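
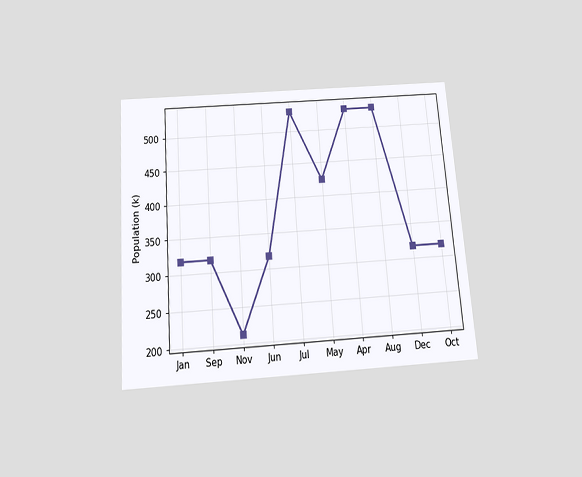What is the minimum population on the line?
212k

The chart is tilted about 4° counter-clockwise and viewed slightly from below. The lowest point is at Nov, and reading across to the y-axis gives 212k.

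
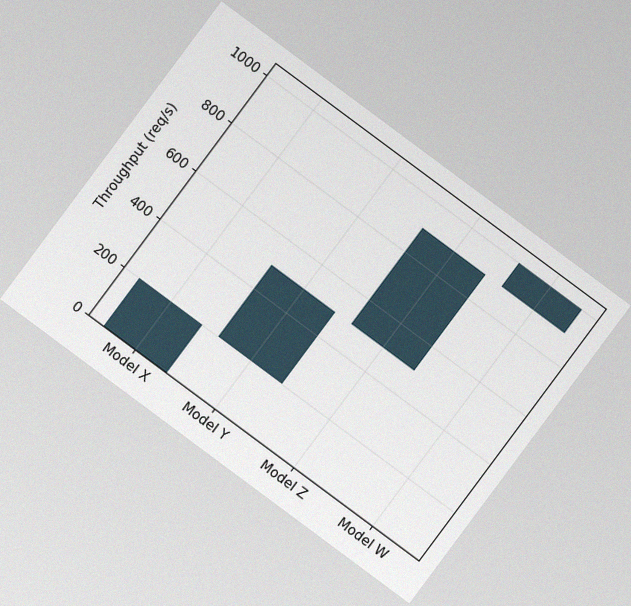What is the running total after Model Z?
900req/s

The chart is tilted about 37° clockwise, with some photo noise. After Model Z the running total reaches 900req/s.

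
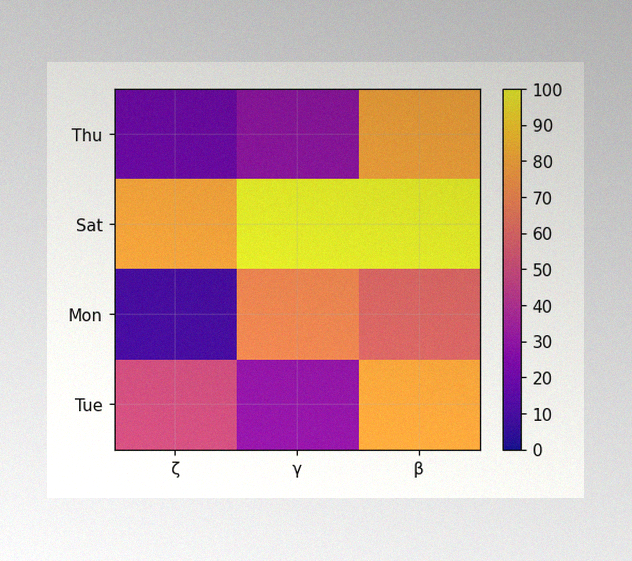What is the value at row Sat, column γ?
100

The image has some photo noise and uneven lighting. Matching cell (Sat, γ) against the colorbar gives 100.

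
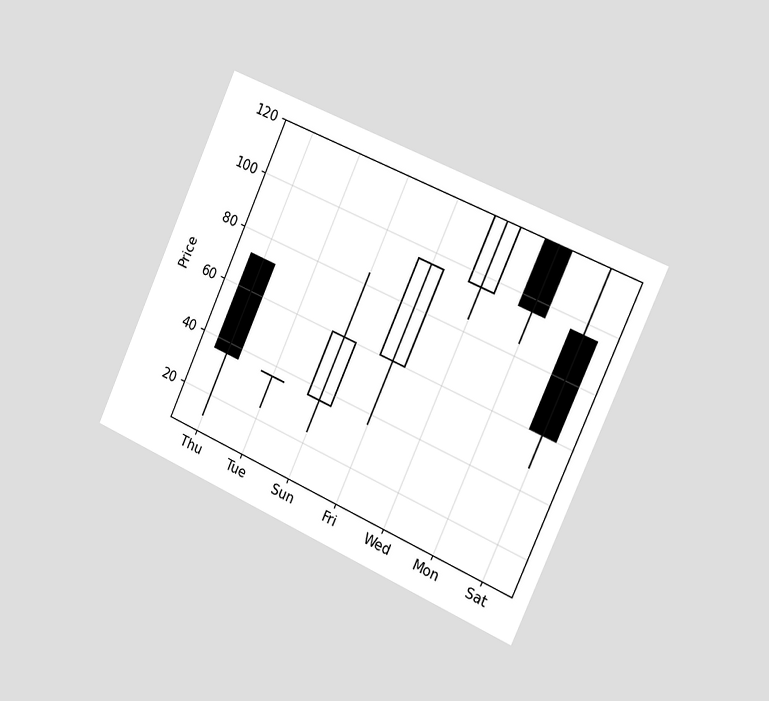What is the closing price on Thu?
36

The chart is tilted about 24° clockwise and viewed slightly from the right. The Thu candle closes at 36.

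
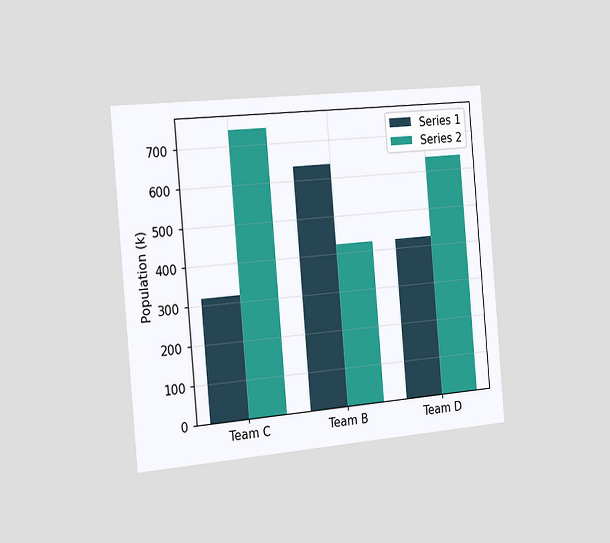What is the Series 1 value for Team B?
636k

The chart is tilted about 5° counter-clockwise and viewed slightly from the left. The Series 1 bar at Team B reaches 636k on the y-axis.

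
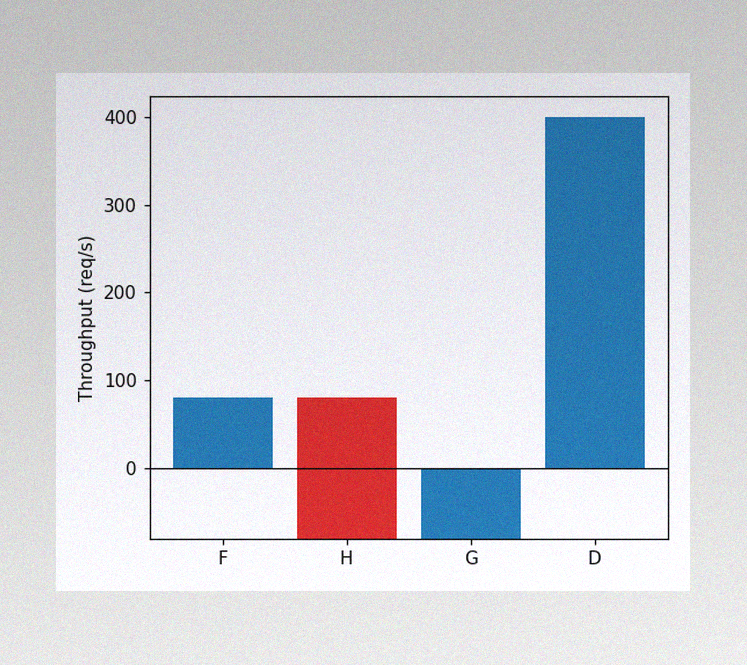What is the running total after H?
The image has some photo noise and uneven lighting. After H the running total reaches -80req/s.

-80req/s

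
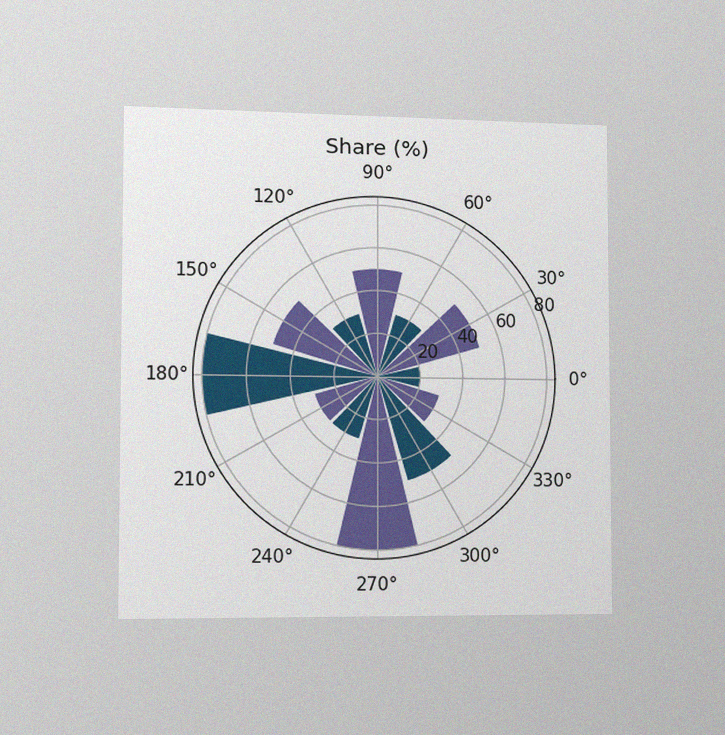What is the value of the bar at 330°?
The chart is viewed slightly from the left, with some photo noise. The bar at 330° reaches 30% on the radial axis.

30%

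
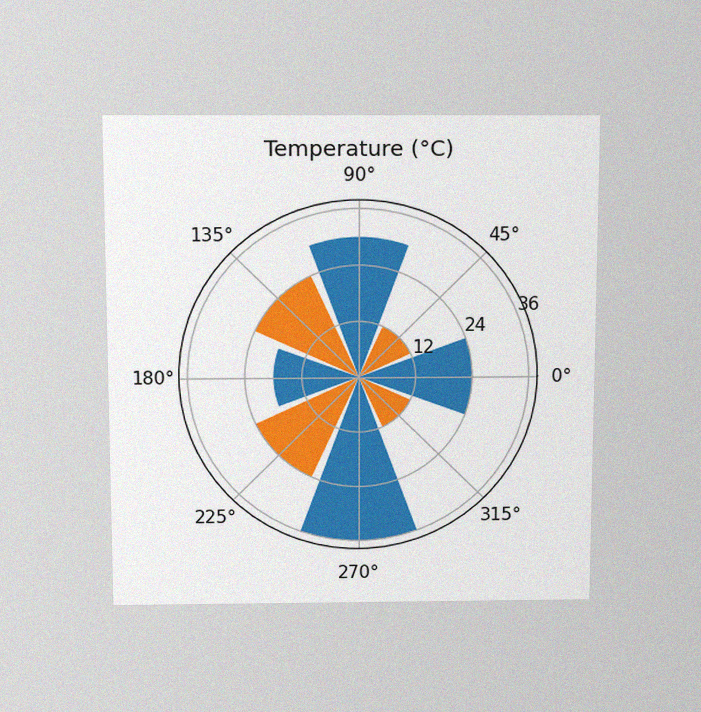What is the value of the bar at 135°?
24°C

The chart is viewed slightly from above, with some photo noise. The bar at 135° reaches 24°C on the radial axis.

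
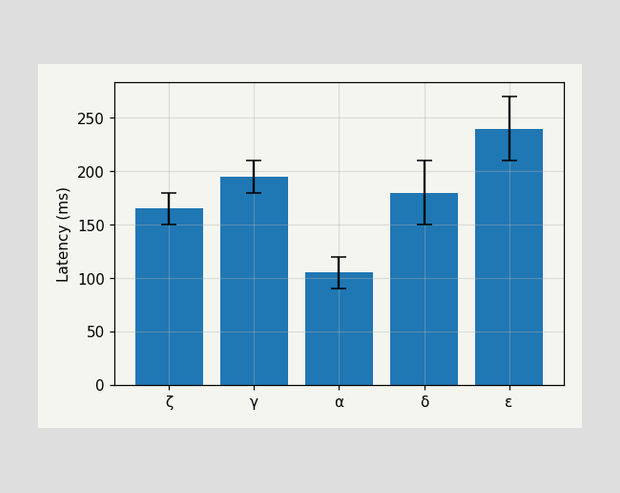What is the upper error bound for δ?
210ms

The δ bar's upper whisker reaches 210ms.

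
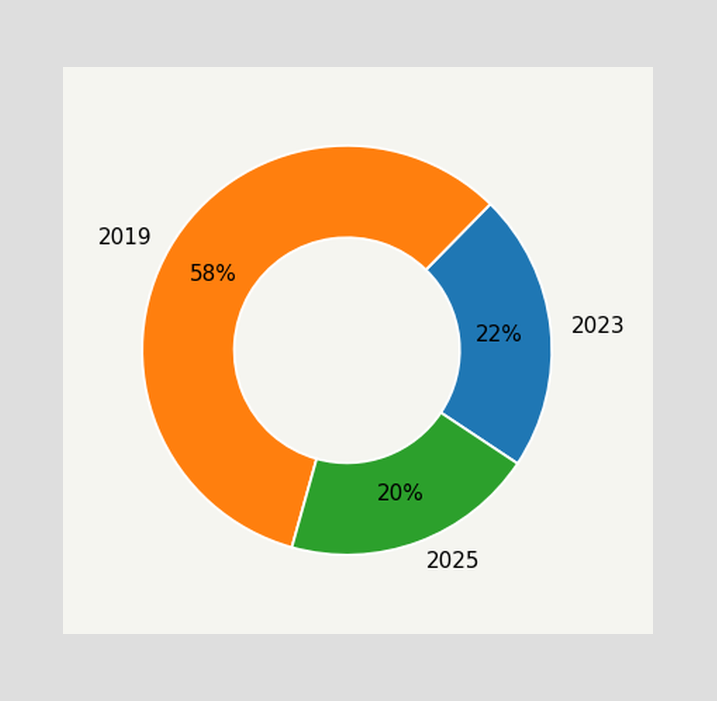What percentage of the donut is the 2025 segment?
The 2025 segment takes up 20% of the ring.

20%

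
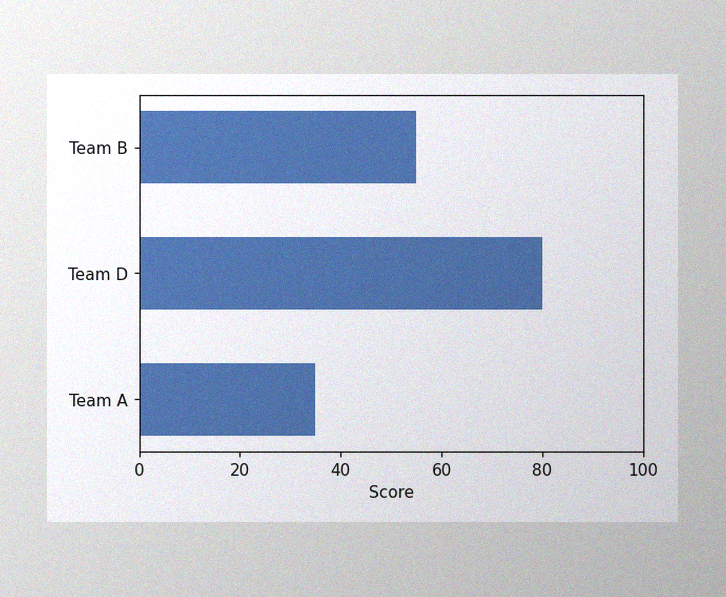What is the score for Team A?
The image has some photo noise and uneven lighting. Reading along the chart's x-axis, the Team A bar reaches 35.

35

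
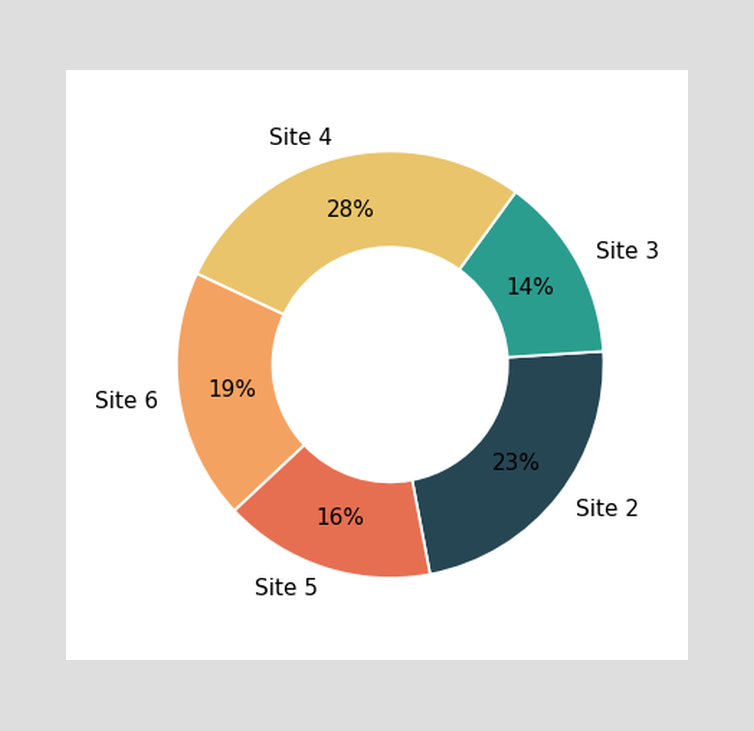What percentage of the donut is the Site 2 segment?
The Site 2 segment takes up 23% of the ring.

23%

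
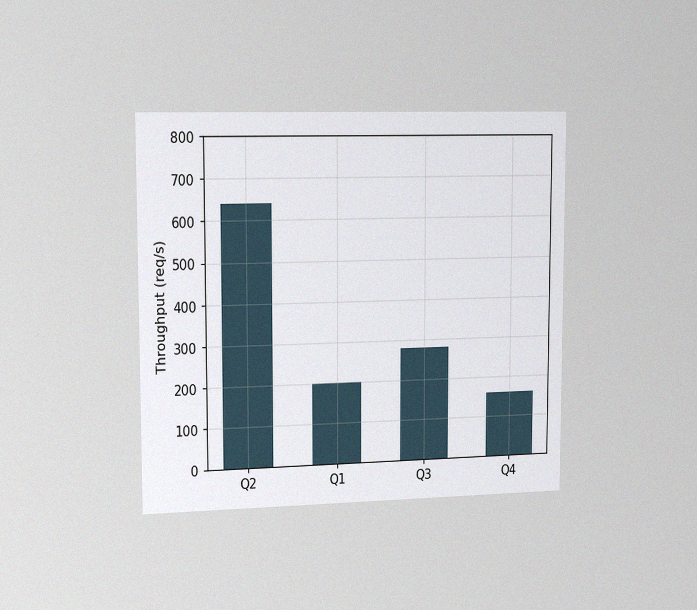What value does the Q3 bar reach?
280req/s

The chart is viewed slightly from the left, with some photo noise. Reading along the chart's y-axis, the Q3 bar reaches 280req/s.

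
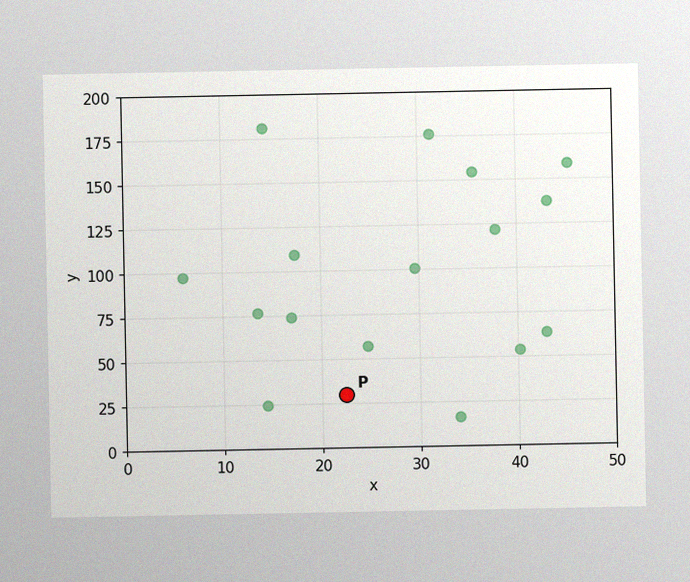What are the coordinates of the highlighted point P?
The image has some photo noise and uneven lighting. Following the gridlines from P to each axis, P sits at (22.5, 30).

(22.5, 30)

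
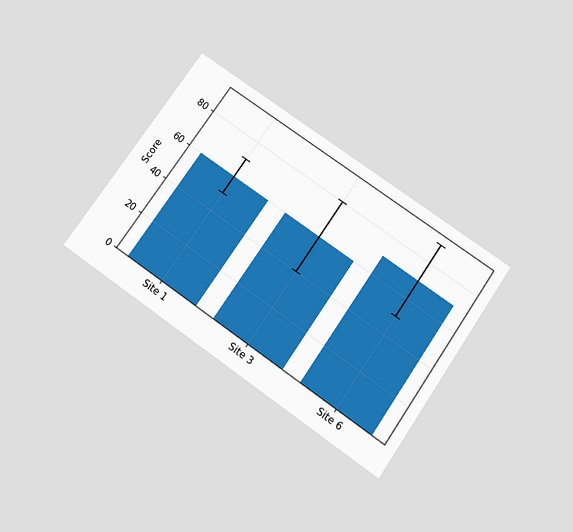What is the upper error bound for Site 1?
70

The chart is tilted about 35° clockwise and viewed slightly from below. The Site 1 bar's upper whisker reaches 70.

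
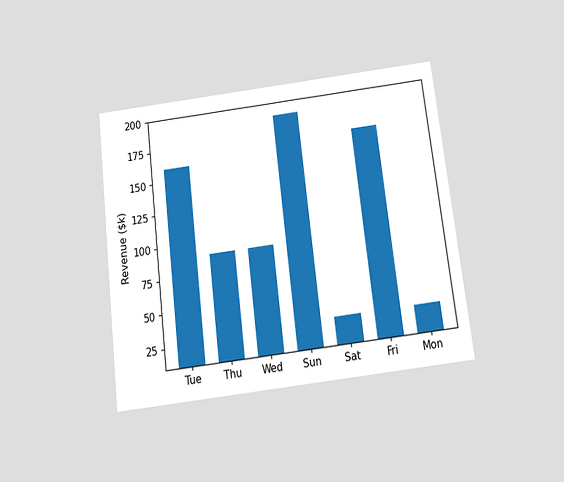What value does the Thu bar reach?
$90k

The chart is tilted about 7° counter-clockwise and viewed slightly from below. Reading along the chart's y-axis, the Thu bar reaches $90k.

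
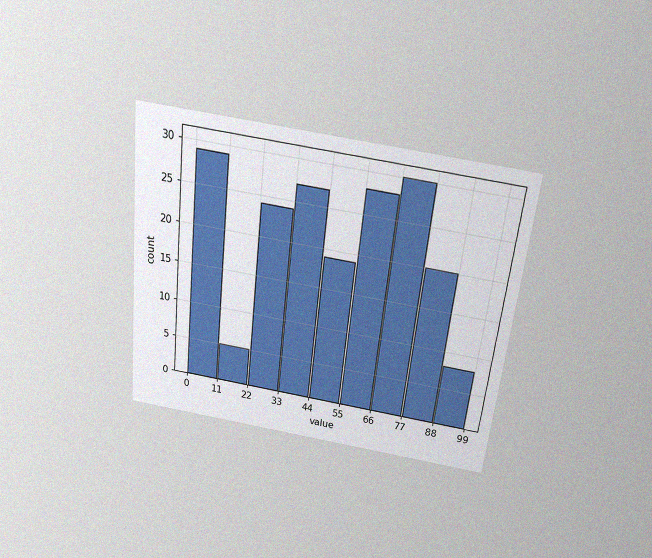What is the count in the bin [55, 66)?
28

The chart is tilted about 6° clockwise and viewed slightly from above, with some photo noise. The [55, 66) bin has height 28.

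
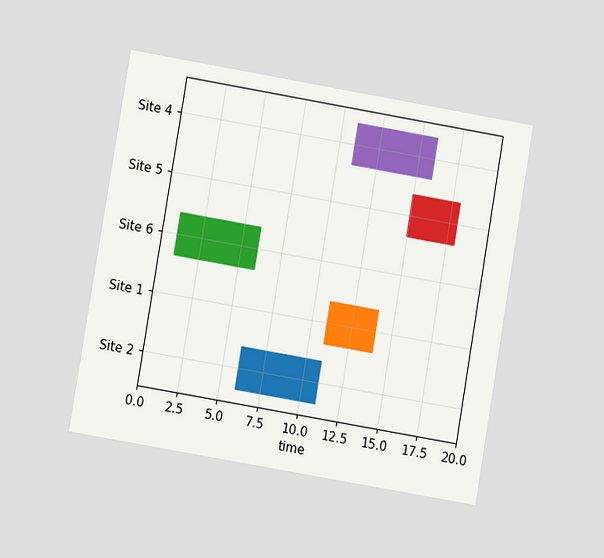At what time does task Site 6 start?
The chart is tilted about 10° clockwise and viewed at a slight angle. The Site 6 bar begins at t=1.

1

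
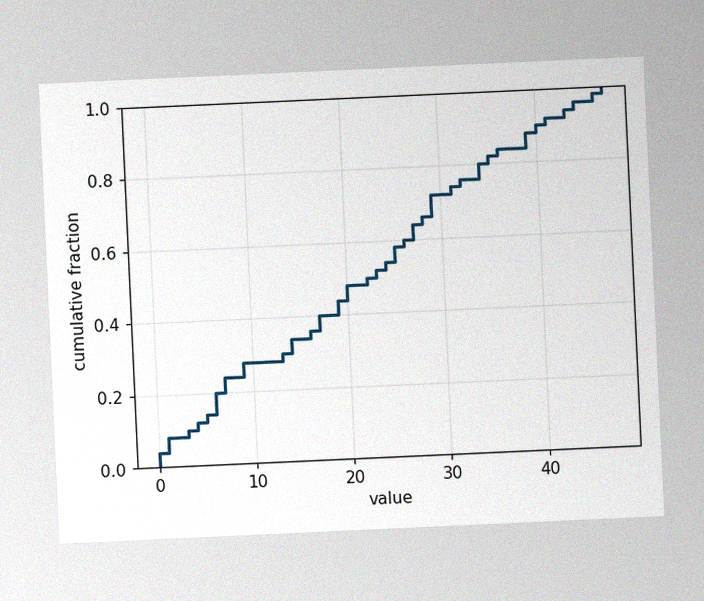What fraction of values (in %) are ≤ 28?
66%

The chart is tilted about 3° counter-clockwise, with some photo noise. At x=28 the ECDF step is at 66%.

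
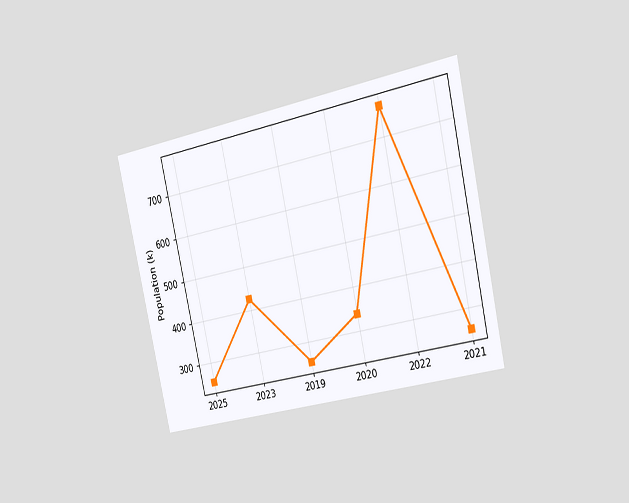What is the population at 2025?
The chart is tilted about 13° counter-clockwise and viewed slightly from the right. At 2025, the line is at 255k.

255k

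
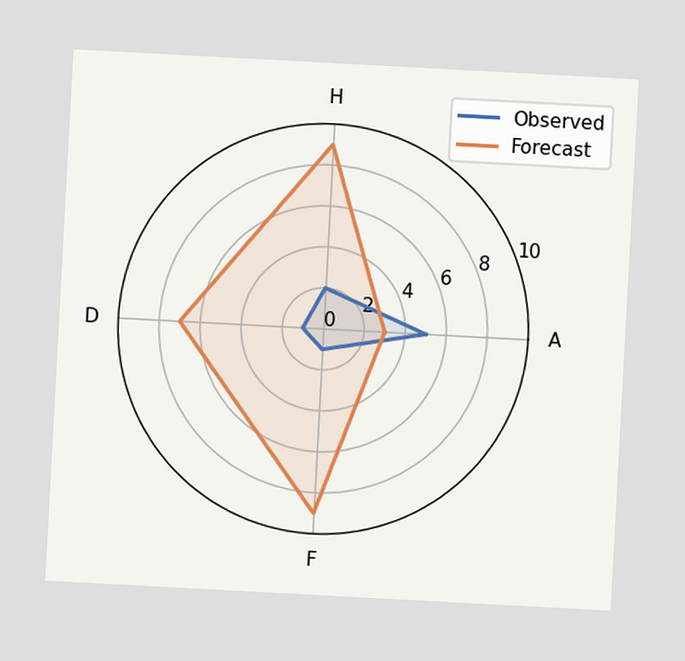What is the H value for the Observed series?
The chart is tilted about 3° clockwise. On the H axis, Observed reaches 2.

2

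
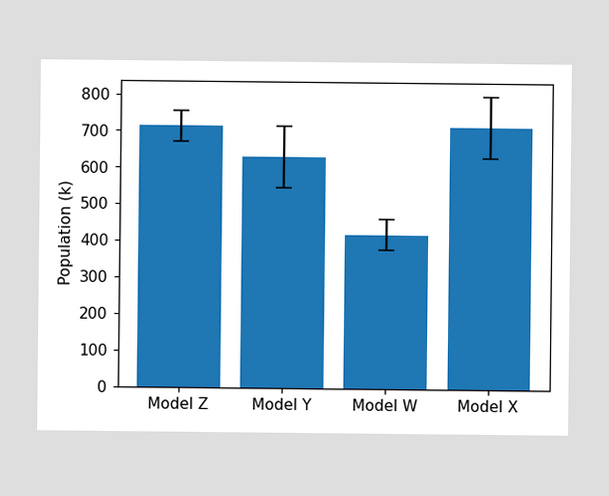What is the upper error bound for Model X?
798k

The Model X bar's upper whisker reaches 798k.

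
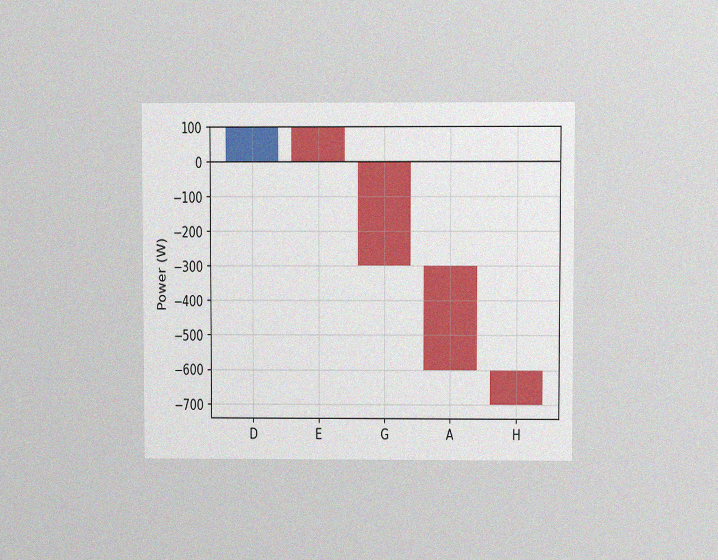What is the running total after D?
100W

The chart is viewed at a slight angle, with some photo noise. After D the running total reaches 100W.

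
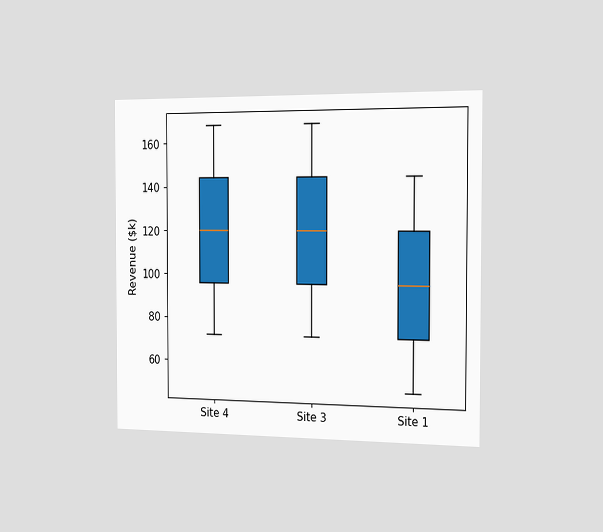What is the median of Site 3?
The chart is viewed slightly from the right. The median line in the Site 3 box sits at $120k.

$120k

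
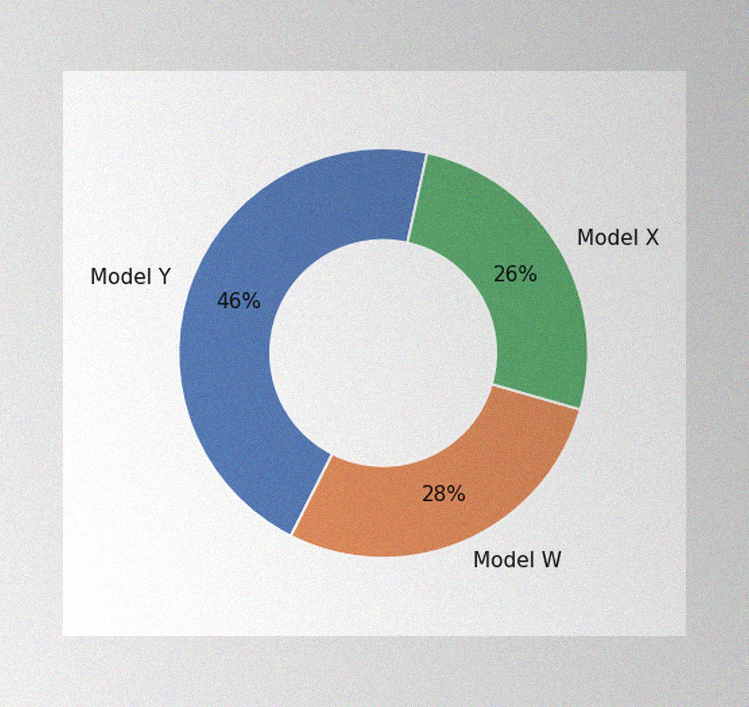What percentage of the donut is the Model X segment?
26%

The image has some photo noise and uneven lighting. The Model X segment takes up 26% of the ring.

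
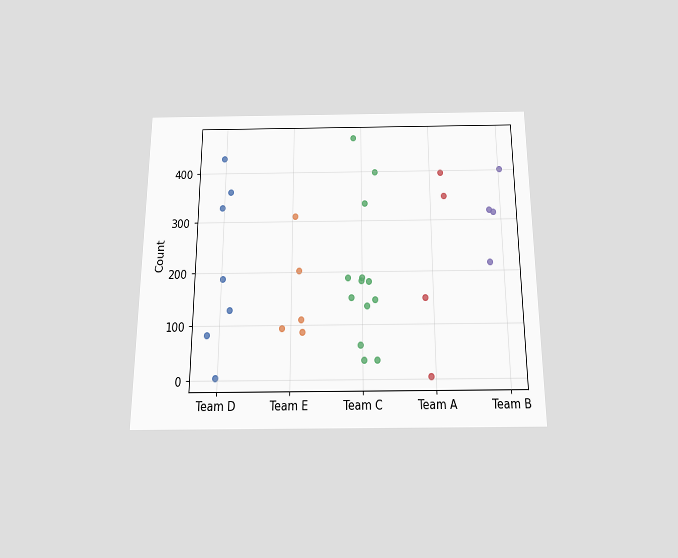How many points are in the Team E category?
5

The chart is viewed slightly from below. Counting the markers in the Team E column gives 5.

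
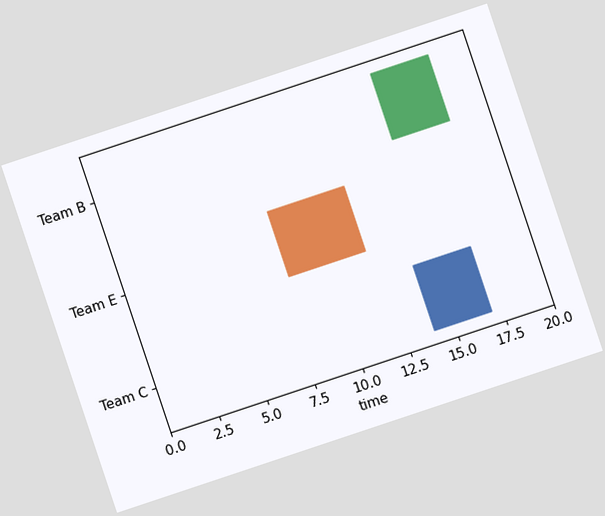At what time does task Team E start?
The chart is tilted about 18° counter-clockwise. The Team E bar begins at t=8.

8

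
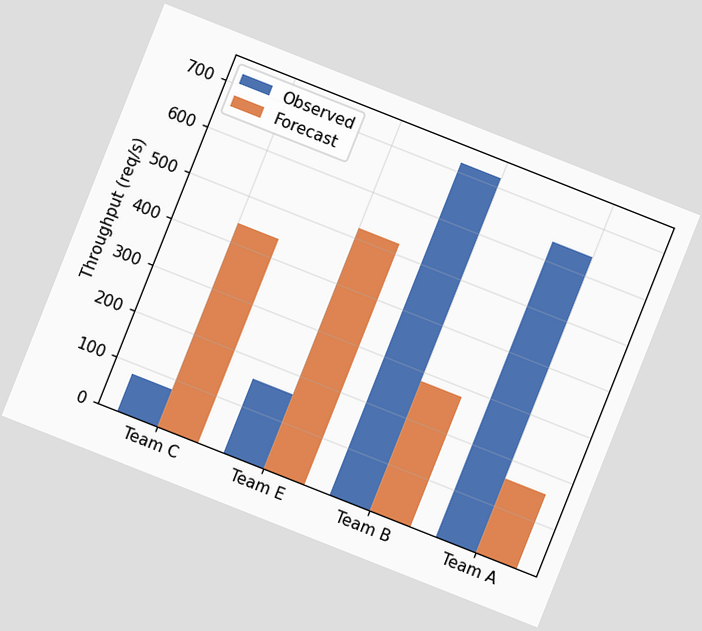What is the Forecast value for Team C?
The chart is tilted about 22° clockwise. The Forecast bar at Team C reaches 440req/s on the y-axis.

440req/s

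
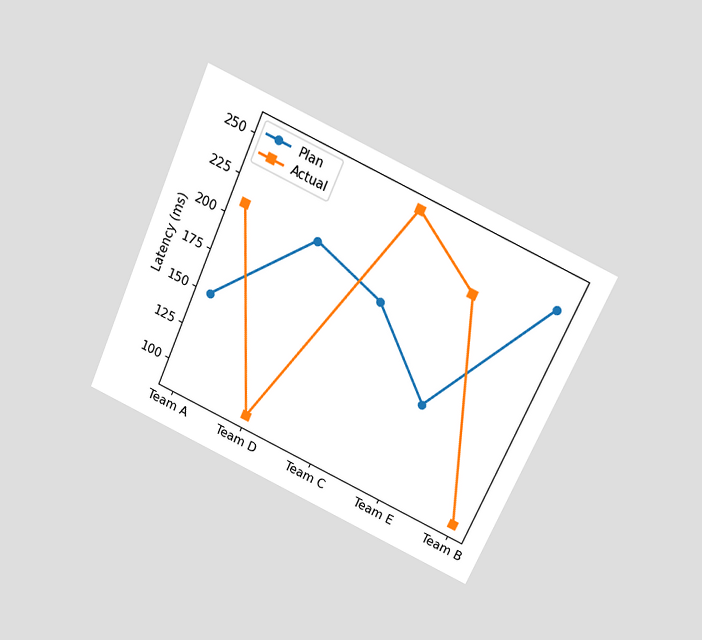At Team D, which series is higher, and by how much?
The chart is tilted about 24° clockwise and viewed slightly from above. At Team D, Plan sits above the other line by 120ms.

Plan, by 120ms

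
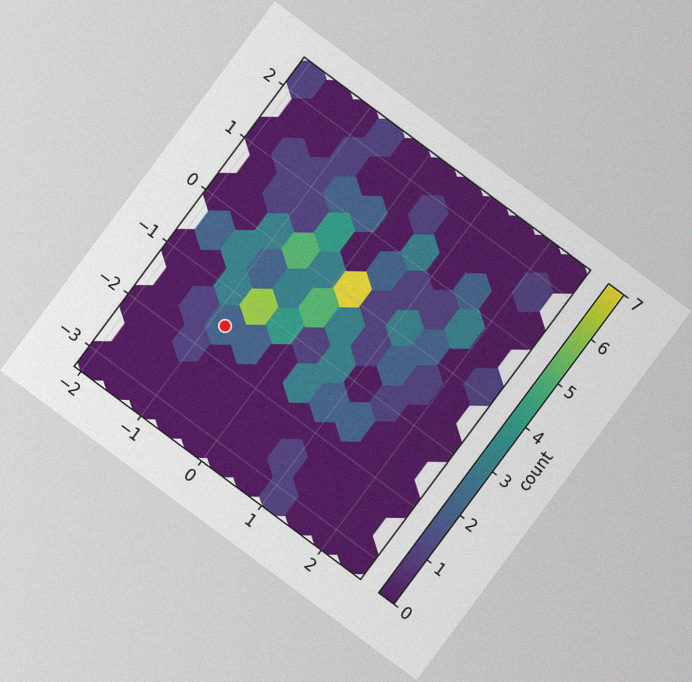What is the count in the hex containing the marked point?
The chart is tilted about 37° clockwise, with some photo noise. The marked hex reads 2 on the colorbar.

2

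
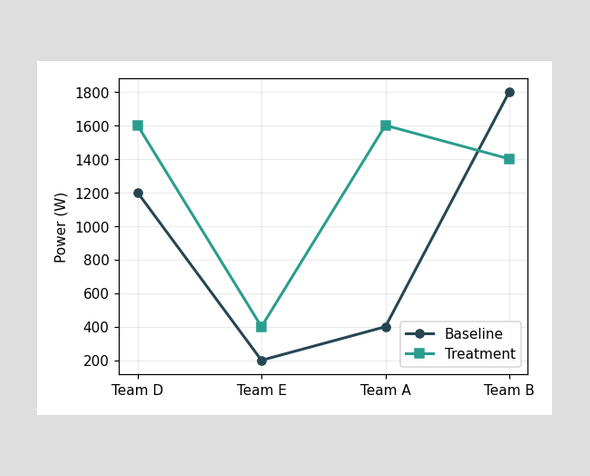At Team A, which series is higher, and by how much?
Treatment, by 1200W

At Team A, Treatment sits above the other line by 1200W.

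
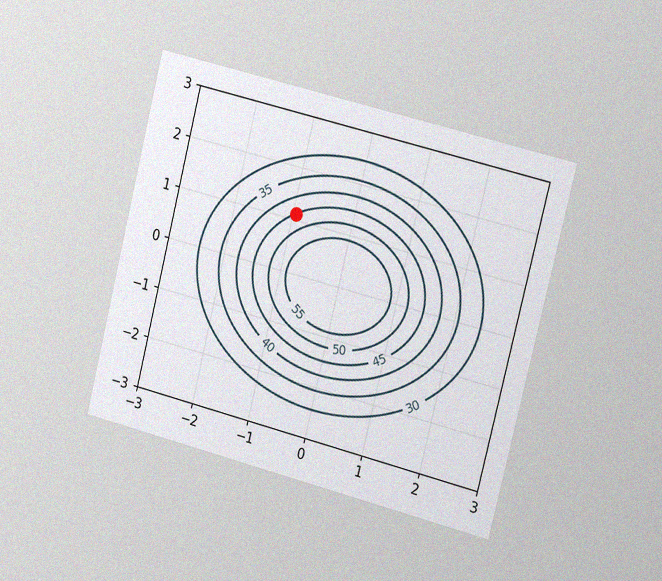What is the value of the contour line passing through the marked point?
The chart is tilted about 14° clockwise and viewed slightly from the right, with some photo noise. The marked point sits on the contour labelled 45.

45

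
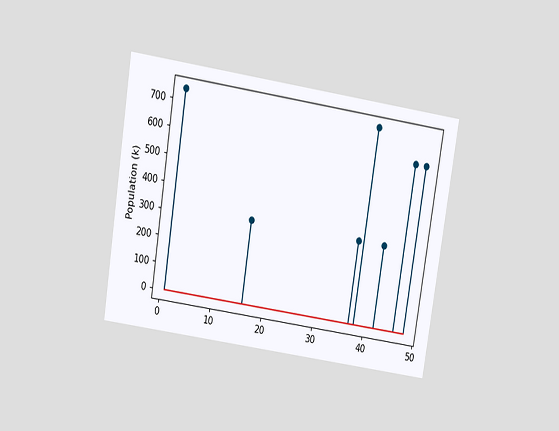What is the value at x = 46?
The chart is tilted about 9° clockwise and viewed slightly from above. The stem at x=46 reaches 636k.

636k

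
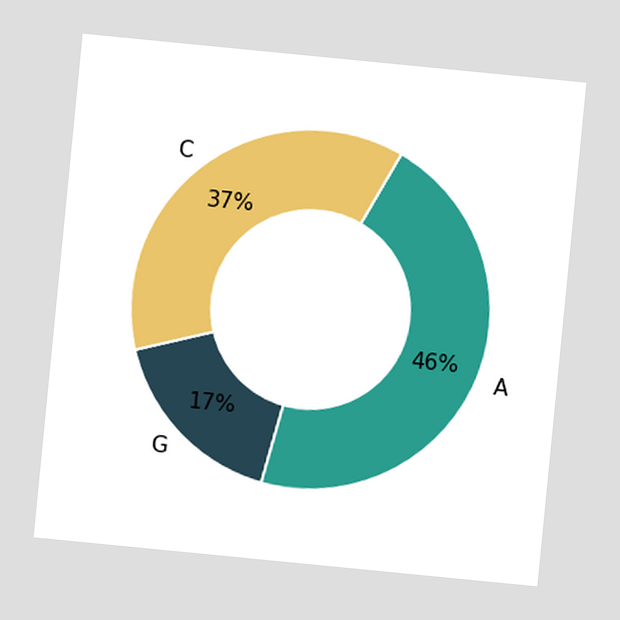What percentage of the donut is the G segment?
The chart is tilted about 6° clockwise. The G segment takes up 17% of the ring.

17%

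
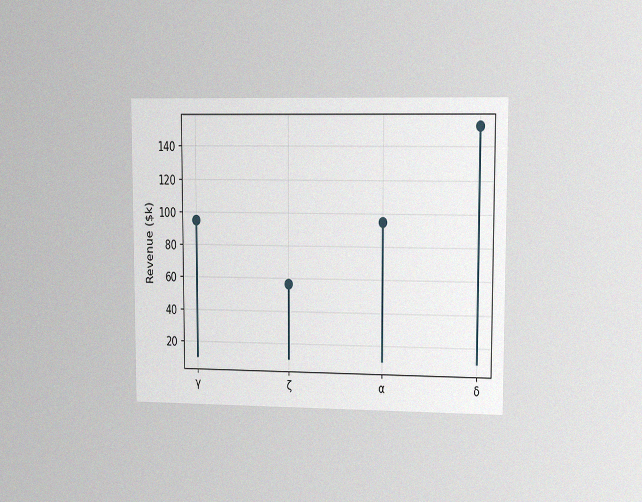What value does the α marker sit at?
The chart is viewed at a slight angle, with some photo noise. The α marker sits at $95k.

$95k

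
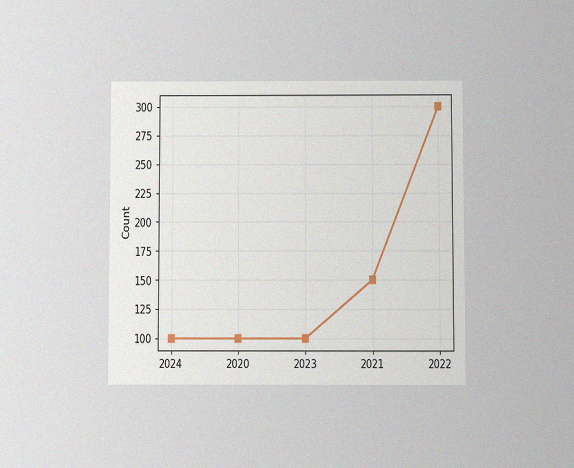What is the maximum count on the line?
The chart is viewed slightly from below, with some photo noise. The highest point is at 2022, and reading across to the y-axis gives 300.

300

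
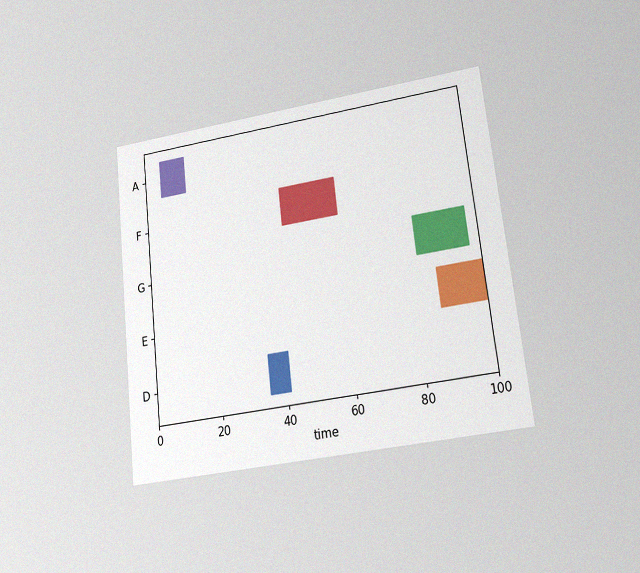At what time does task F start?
The chart is tilted about 6° counter-clockwise and viewed at a slight angle, with some photo noise. The F bar begins at t=43.

43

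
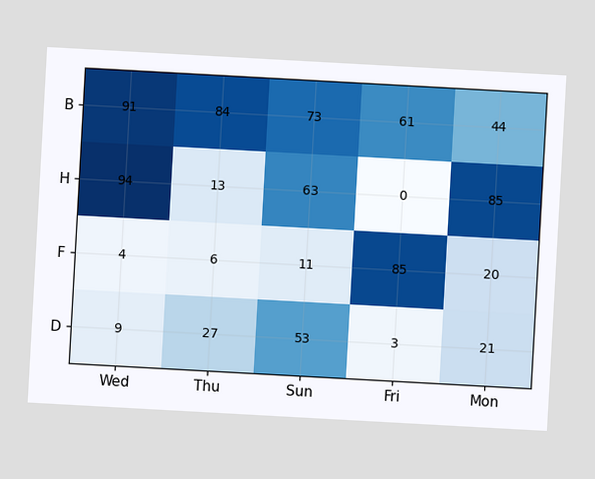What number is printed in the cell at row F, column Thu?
6

The chart is tilted about 3° clockwise. The (F, Thu) cell reads 6.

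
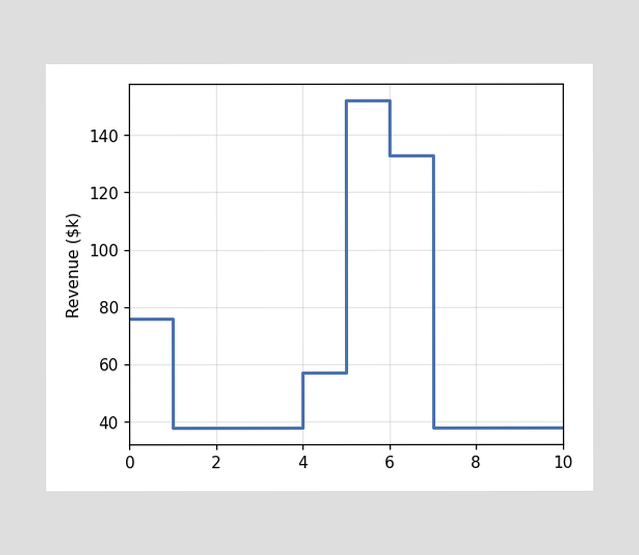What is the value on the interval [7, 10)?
On [7, 10) the step sits at $38k.

$38k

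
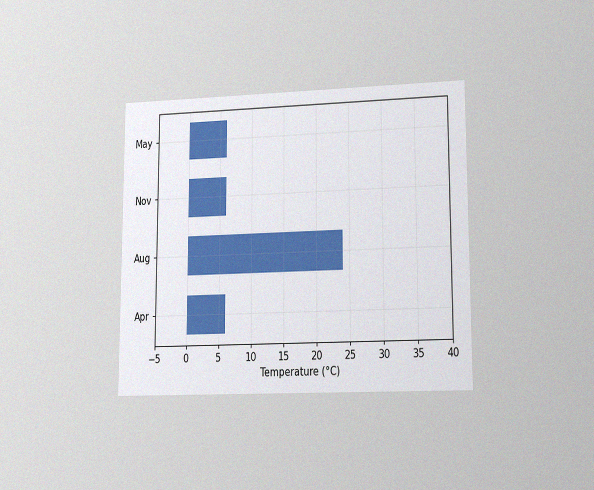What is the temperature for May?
6°C

The chart is viewed at a slight angle, with some photo noise. Reading along the chart's x-axis, the May bar reaches 6°C.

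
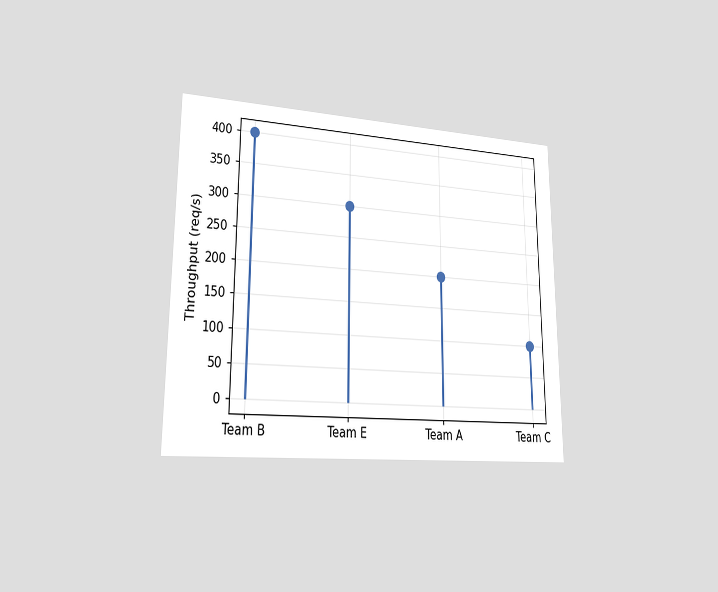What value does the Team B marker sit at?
The chart is viewed slightly from the left. The Team B marker sits at 400req/s.

400req/s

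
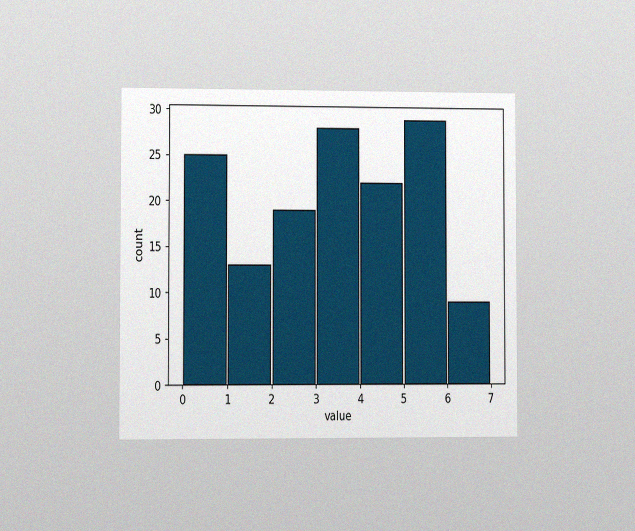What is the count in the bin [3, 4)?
28

The chart is viewed slightly from the left, with some photo noise. The [3, 4) bin has height 28.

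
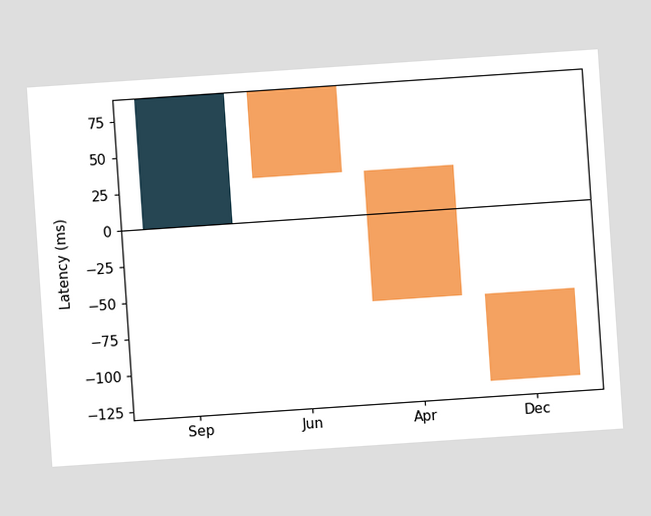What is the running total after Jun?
The chart is tilted about 4° counter-clockwise. After Jun the running total reaches 30ms.

30ms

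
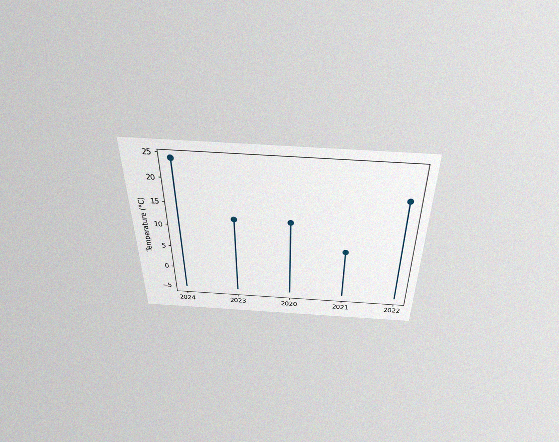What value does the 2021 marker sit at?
6°C

The chart is viewed slightly from above, with some photo noise. The 2021 marker sits at 6°C.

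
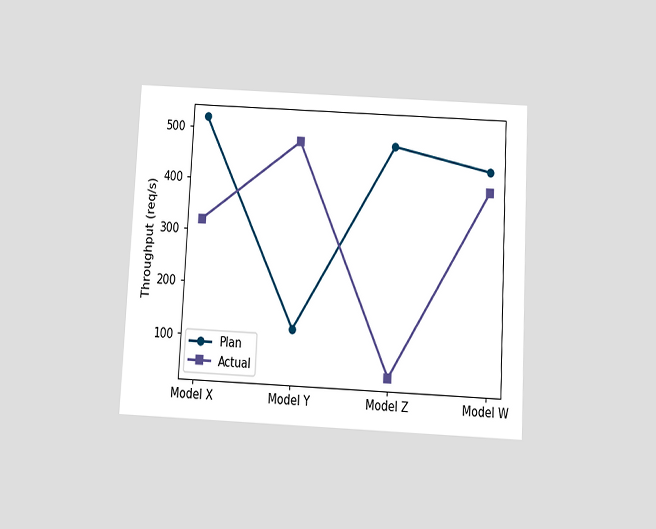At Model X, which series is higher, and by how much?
Plan, by 200req/s

The chart is tilted about 3° clockwise and viewed slightly from below. At Model X, Plan sits above the other line by 200req/s.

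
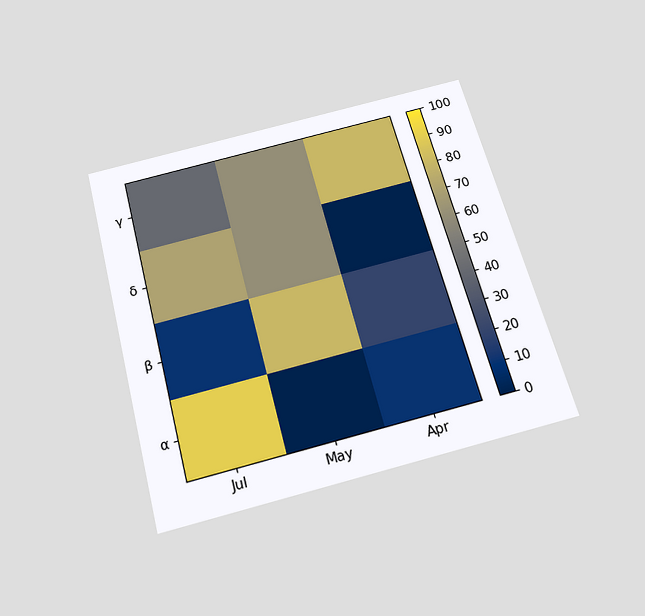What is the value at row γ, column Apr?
80

The chart is tilted about 15° counter-clockwise and viewed slightly from below. Matching cell (γ, Apr) against the colorbar gives 80.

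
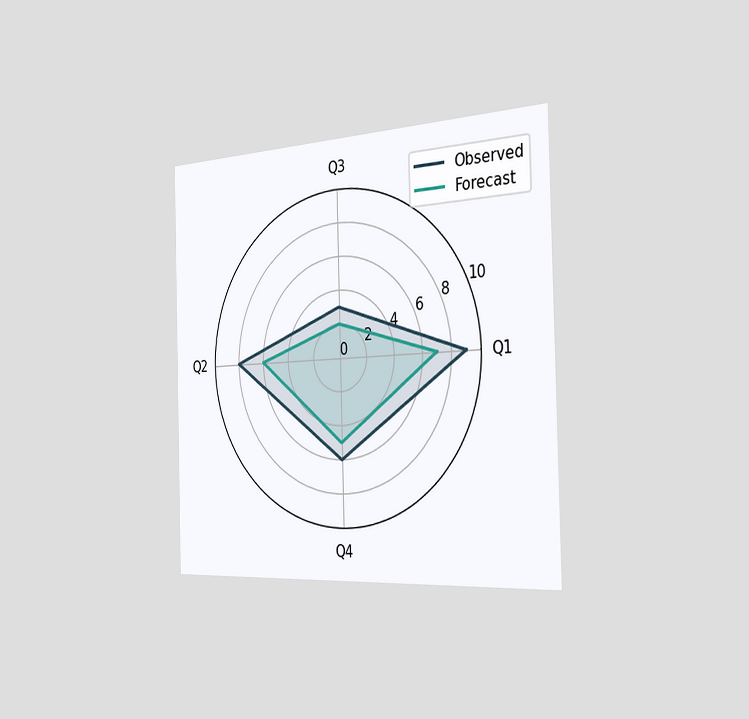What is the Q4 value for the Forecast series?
5

The chart is viewed slightly from the right. On the Q4 axis, Forecast reaches 5.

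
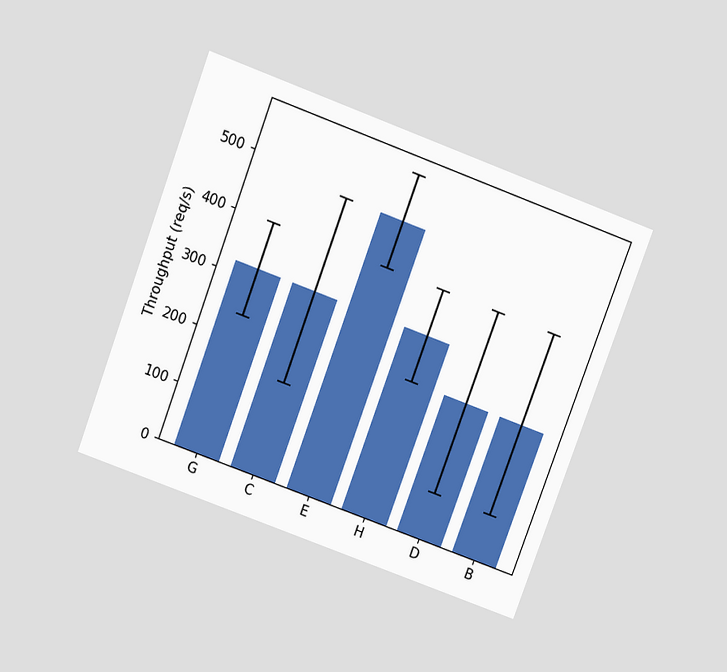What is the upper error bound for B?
400req/s

The chart is tilted about 20° clockwise and viewed slightly from above. The B bar's upper whisker reaches 400req/s.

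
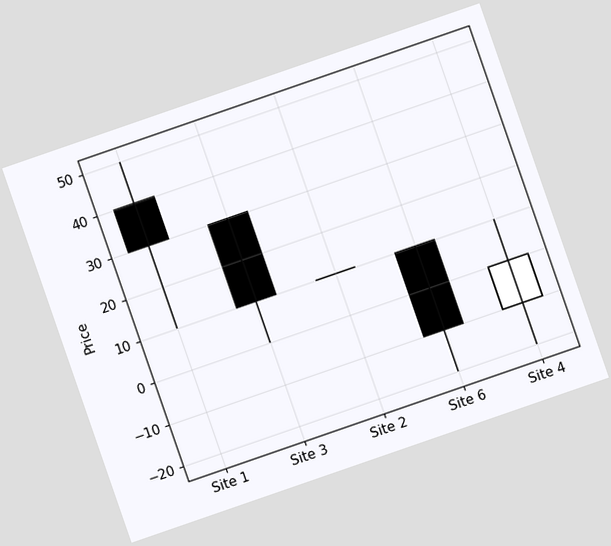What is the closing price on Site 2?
The chart is tilted about 19° counter-clockwise. The Site 2 candle closes at 10.

10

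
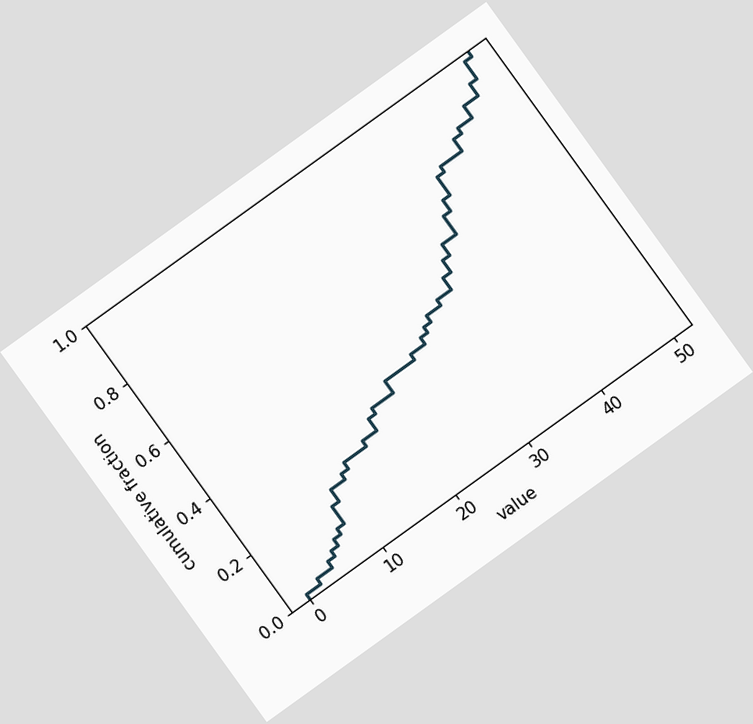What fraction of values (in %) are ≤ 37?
The chart is tilted about 36° counter-clockwise. At x=37 the ECDF step is at 66%.

66%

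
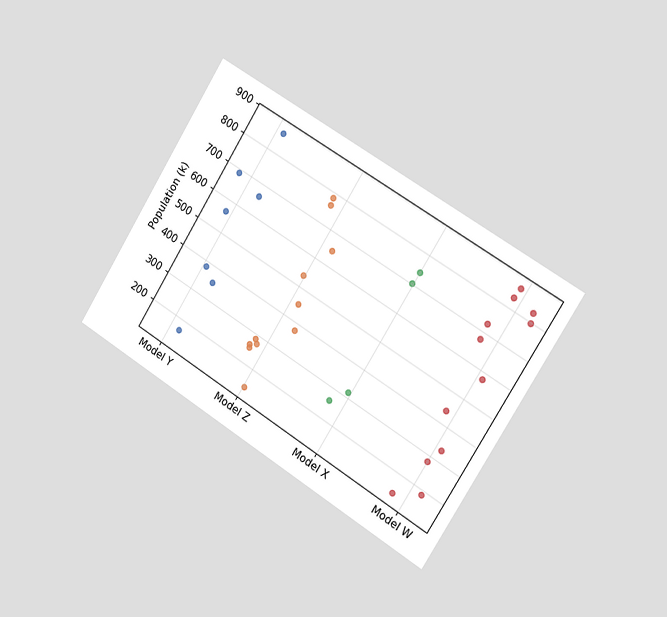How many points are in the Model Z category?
The chart is tilted about 32° clockwise and viewed slightly from the right. Counting the markers in the Model Z column gives 11.

11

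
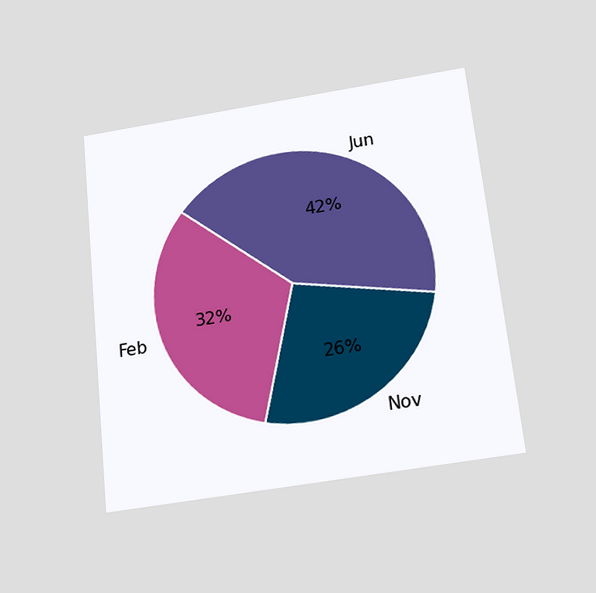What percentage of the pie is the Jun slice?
42%

The chart is tilted about 6° counter-clockwise and viewed slightly from below. The Jun slice takes up 42% of the pie.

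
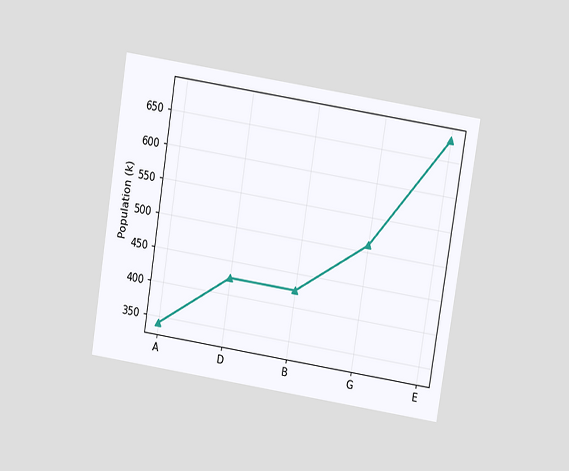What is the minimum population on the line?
The chart is tilted about 9° clockwise and viewed slightly from above. The lowest point is at A, and reading across to the y-axis gives 340k.

340k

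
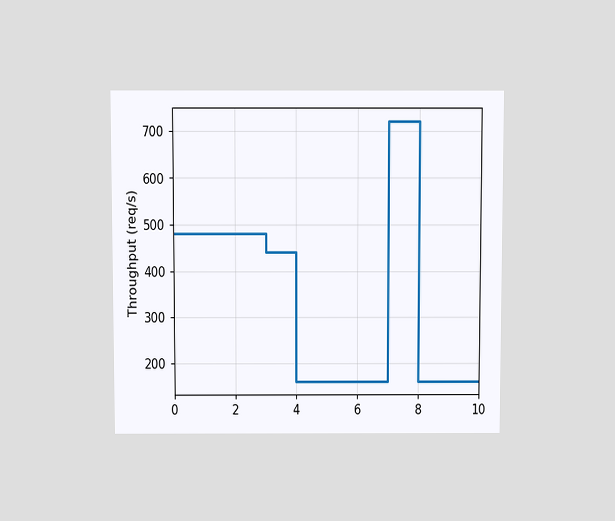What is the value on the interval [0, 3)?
480req/s

The chart is viewed slightly from above. On [0, 3) the step sits at 480req/s.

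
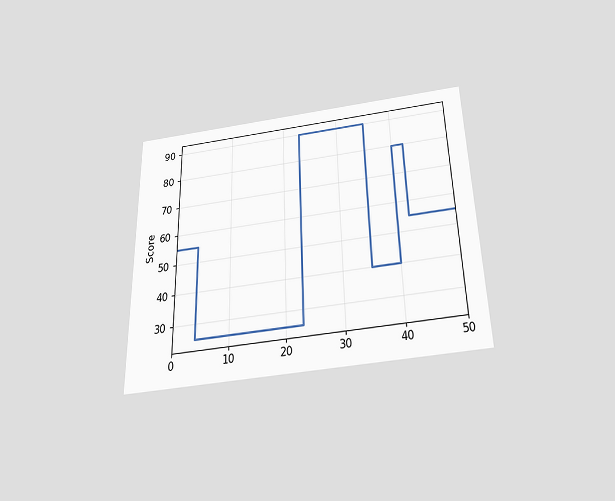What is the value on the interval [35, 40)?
40

The chart is viewed slightly from below. On [35, 40) the step sits at 40.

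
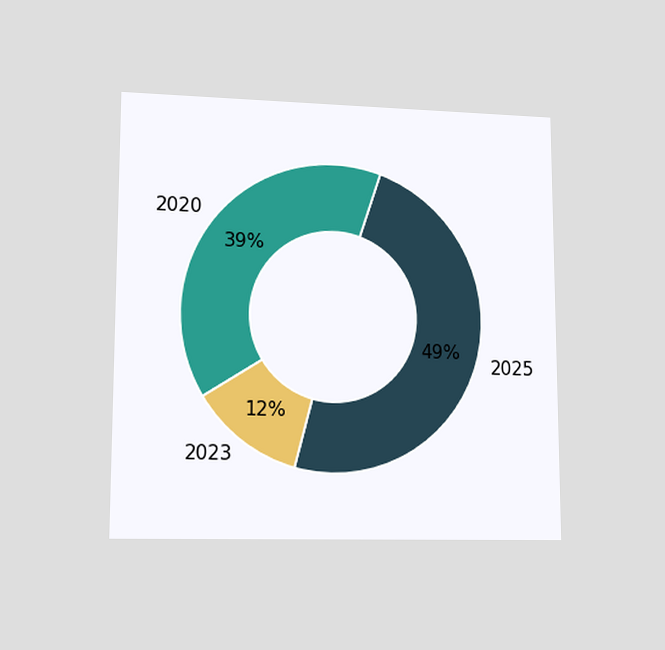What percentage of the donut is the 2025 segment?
49%

The chart is viewed at a slight angle. The 2025 segment takes up 49% of the ring.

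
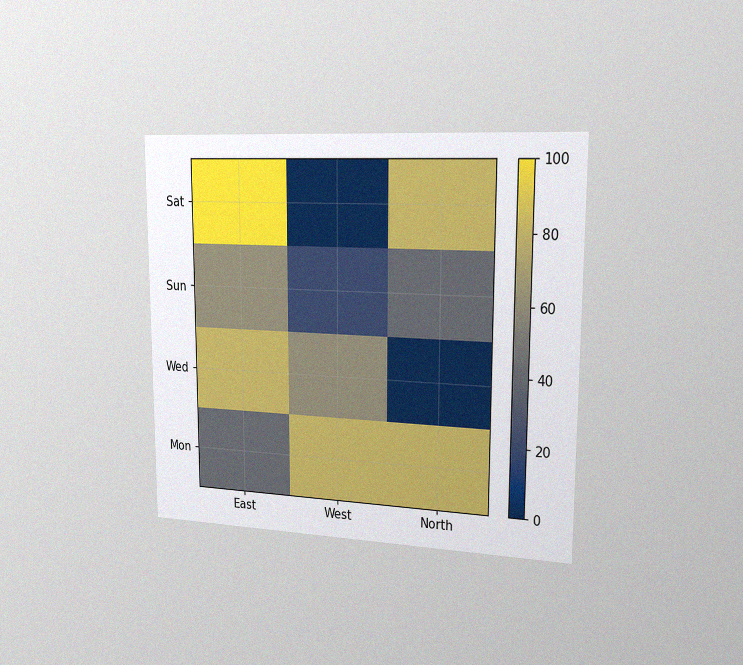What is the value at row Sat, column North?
The chart is viewed slightly from the right, with some photo noise. Matching cell (Sat, North) against the colorbar gives 80.

80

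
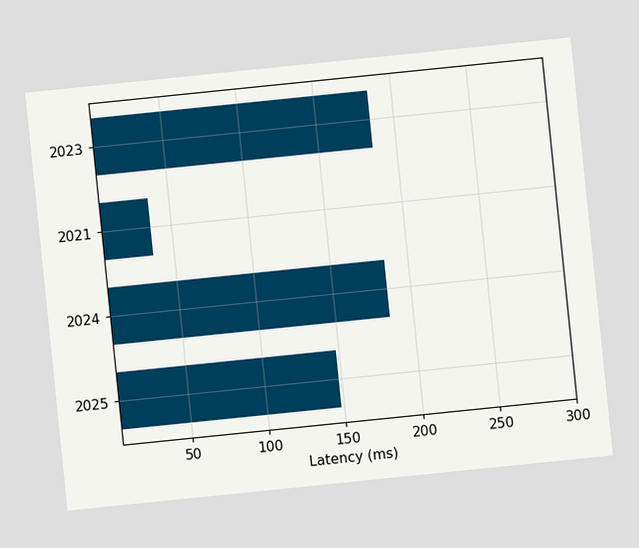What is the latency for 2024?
185ms

The chart is tilted about 6° counter-clockwise. Reading along the chart's x-axis, the 2024 bar reaches 185ms.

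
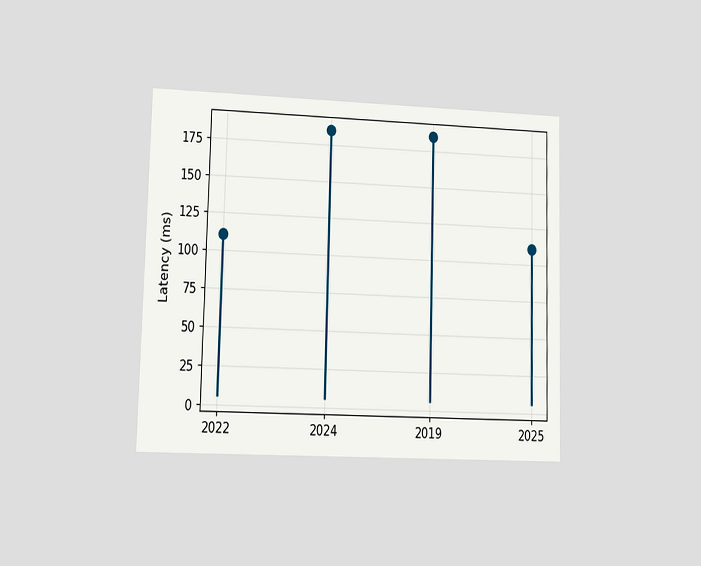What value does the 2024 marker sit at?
The chart is viewed at a slight angle. The 2024 marker sits at 185ms.

185ms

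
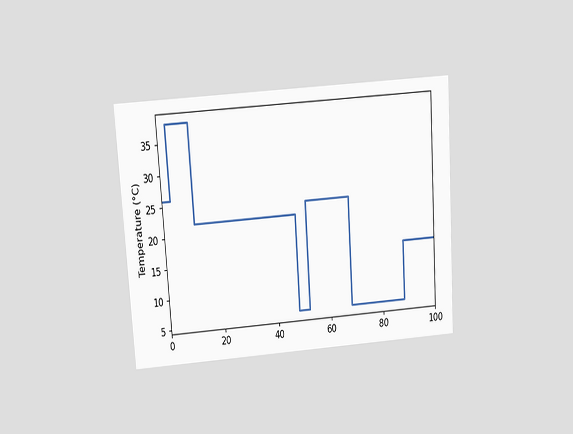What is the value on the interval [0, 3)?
The chart is tilted about 4° counter-clockwise and viewed slightly from above. On [0, 3) the step sits at 26°C.

26°C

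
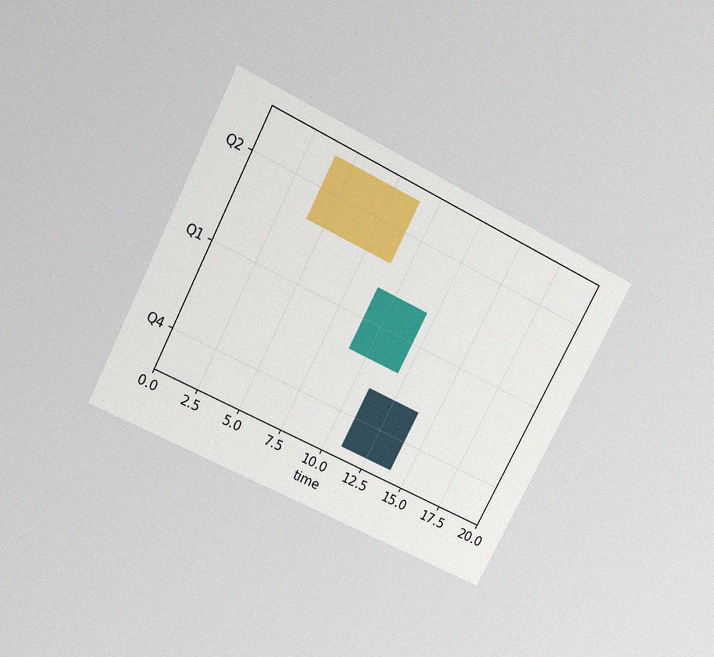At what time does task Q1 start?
9

The chart is tilted about 27° clockwise and viewed slightly from above, with some photo noise. The Q1 bar begins at t=9.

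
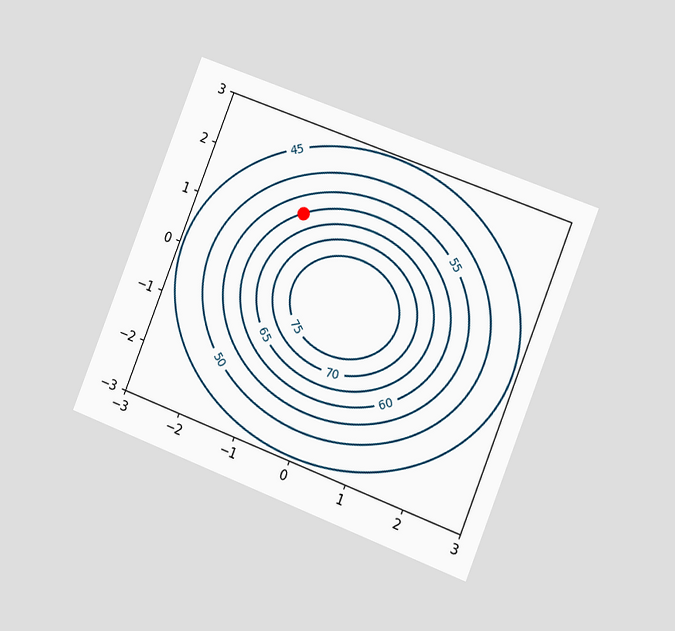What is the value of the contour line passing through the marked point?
60

The chart is tilted about 21° clockwise and viewed slightly from the right. The marked point sits on the contour labelled 60.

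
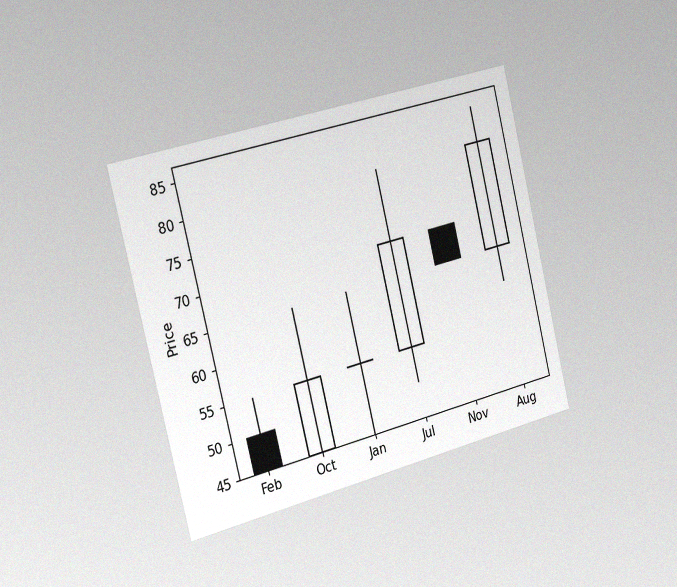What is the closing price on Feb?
45

The chart is tilted about 14° counter-clockwise and viewed slightly from the left, with some photo noise. The Feb candle closes at 45.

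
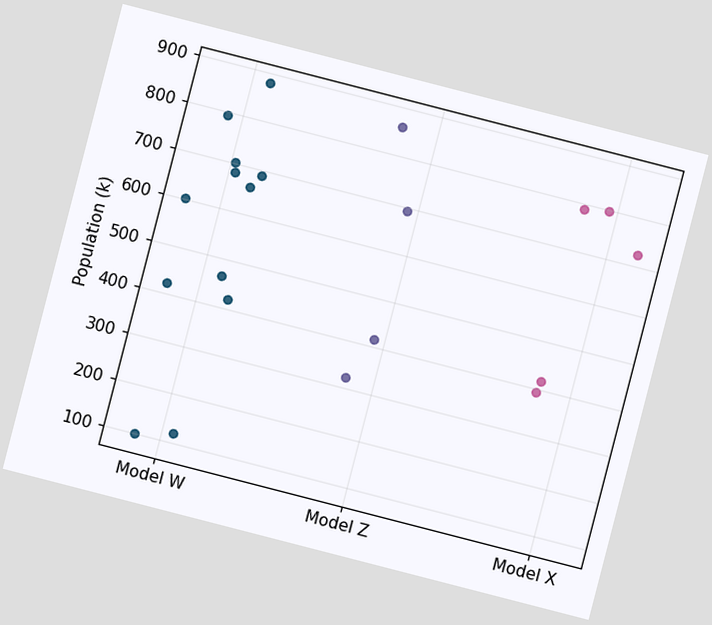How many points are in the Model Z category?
4

The chart is tilted about 14° clockwise. Counting the markers in the Model Z column gives 4.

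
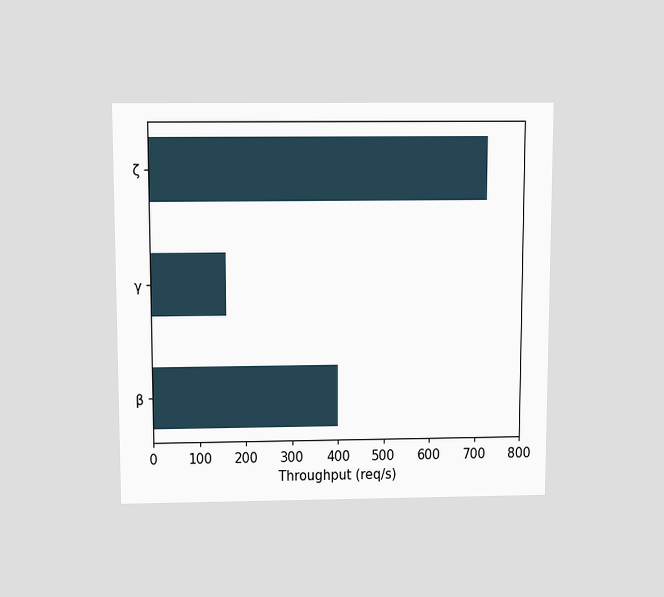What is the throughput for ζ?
720req/s

The chart is viewed slightly from above. Reading along the chart's x-axis, the ζ bar reaches 720req/s.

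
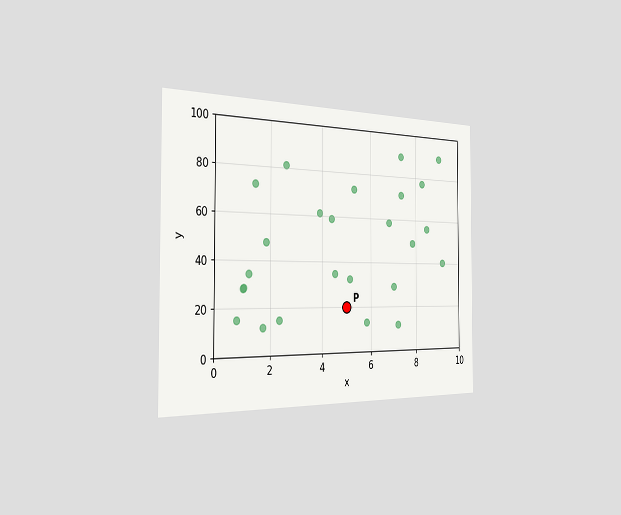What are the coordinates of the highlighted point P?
The chart is viewed slightly from the left. Following the gridlines from P to each axis, P sits at (5, 20).

(5, 20)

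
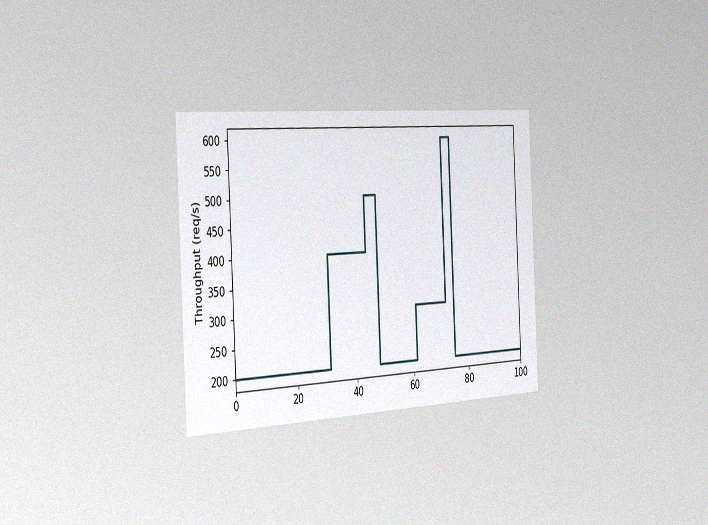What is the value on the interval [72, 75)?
600req/s

The chart is tilted about 3° counter-clockwise and viewed slightly from the left, with some photo noise. On [72, 75) the step sits at 600req/s.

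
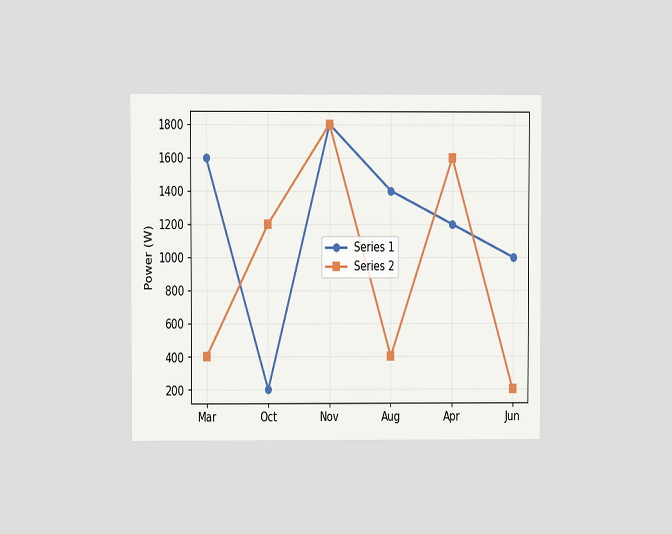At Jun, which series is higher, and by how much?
Series 1, by 800W

The chart is viewed at a slight angle. At Jun, Series 1 sits above the other line by 800W.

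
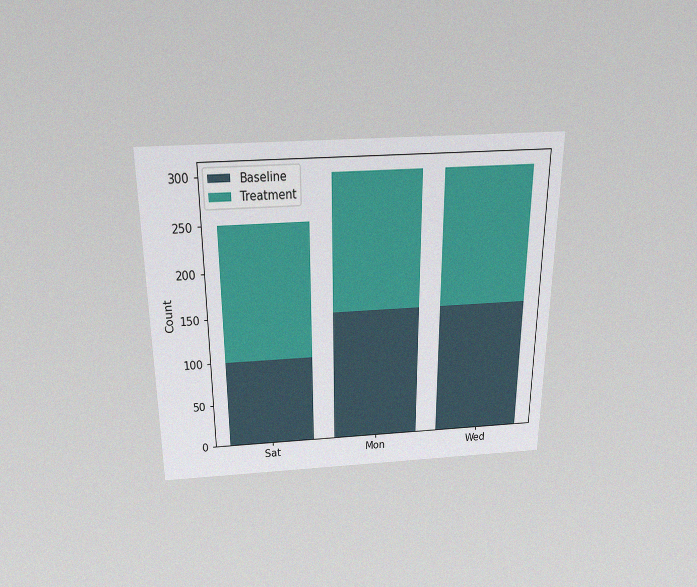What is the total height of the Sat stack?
The chart is viewed slightly from above, with some photo noise. The Sat stack's top reaches 250 on the y-axis.

250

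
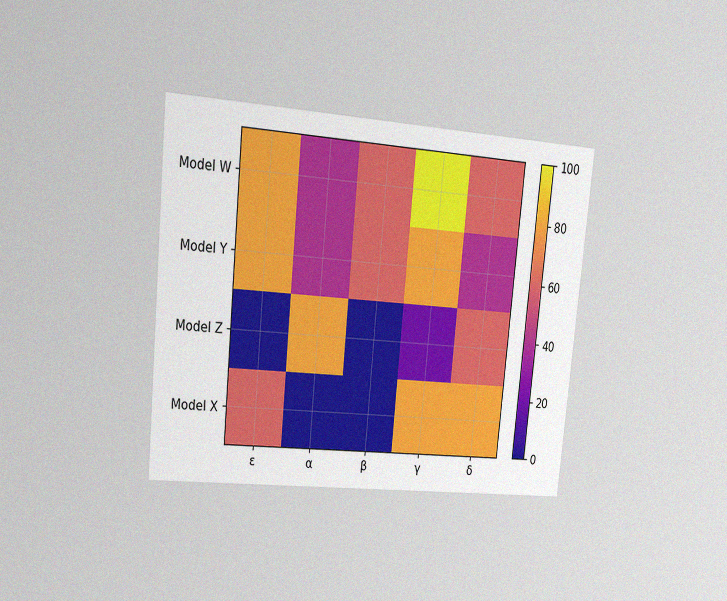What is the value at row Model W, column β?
60

The chart is tilted about 5° clockwise and viewed at a slight angle, with some photo noise. Matching cell (Model W, β) against the colorbar gives 60.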